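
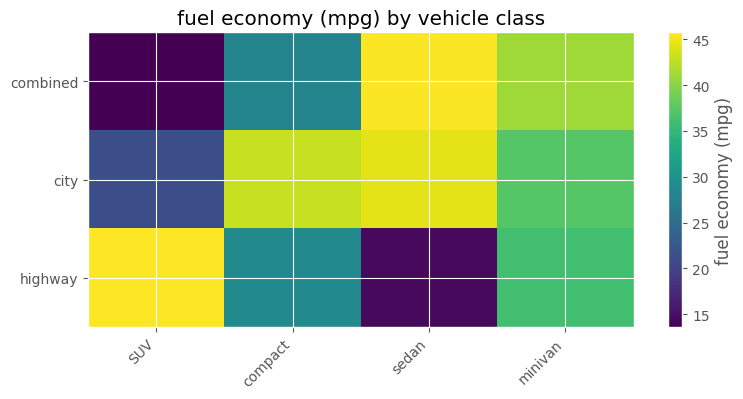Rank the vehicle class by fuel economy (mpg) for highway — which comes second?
Top 3 for highway: SUV ≈ 45, minivan ≈ 35, compact ≈ 30.

minivan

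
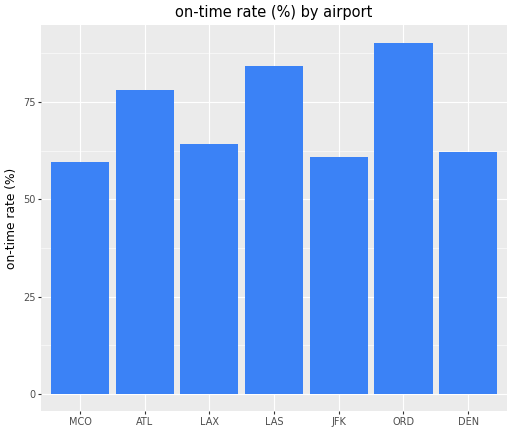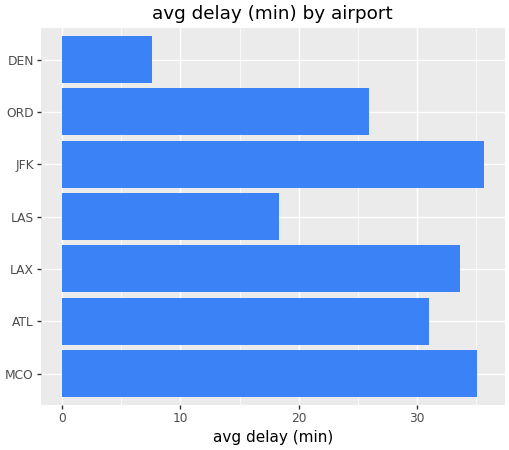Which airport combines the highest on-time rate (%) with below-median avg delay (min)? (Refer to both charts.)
ORD

Chart 2 median avg delay (min) ≈ 30; below-median airports: LAS, ORD, DEN. Among those, ORD has the highest on-time rate (%) (≈ 90).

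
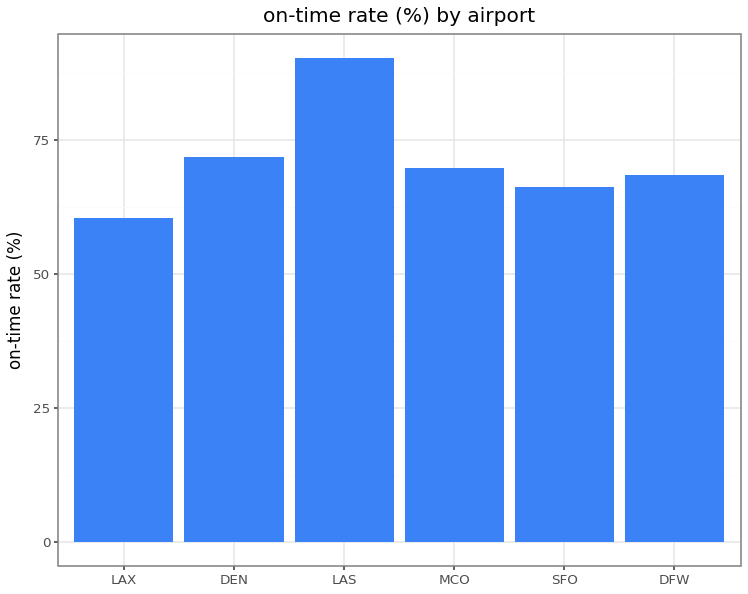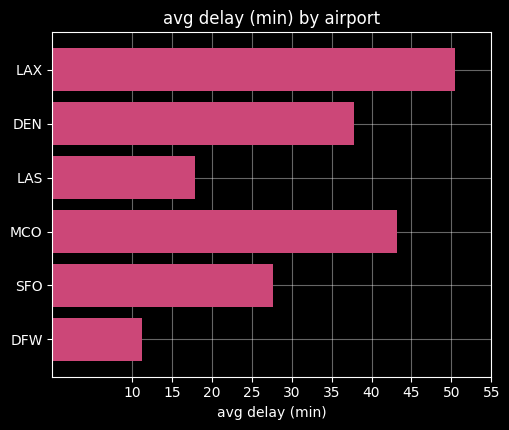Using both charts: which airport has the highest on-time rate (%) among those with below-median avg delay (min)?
Chart 2 median avg delay (min) ≈ 35; below-median airports: LAS, SFO, DFW. Among those, LAS has the highest on-time rate (%) (≈ 90).

LAS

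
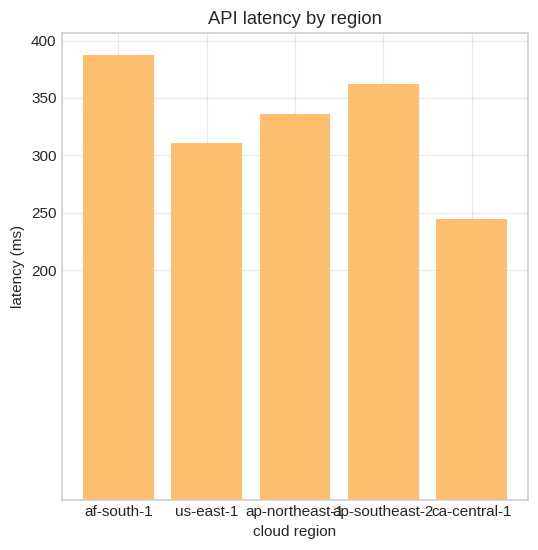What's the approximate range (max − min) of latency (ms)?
≈ 150

Max af-south-1 ≈ 400, min ca-central-1 ≈ 250; range ≈ 150.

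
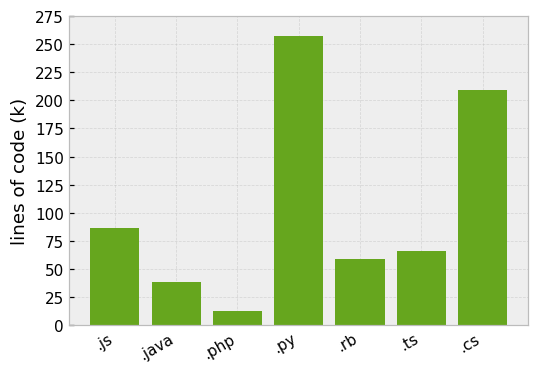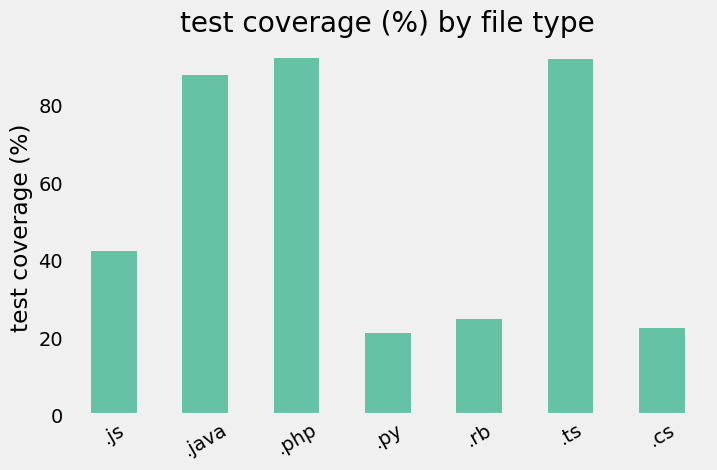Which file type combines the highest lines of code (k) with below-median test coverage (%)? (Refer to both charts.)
.py

Chart 2 median test coverage (%) ≈ 40; below-median file types: .py, .rb, .cs. Among those, .py has the highest lines of code (k) (≈ 250).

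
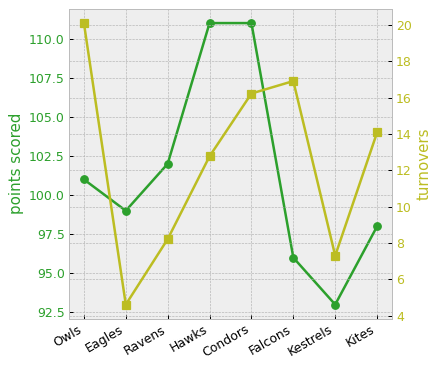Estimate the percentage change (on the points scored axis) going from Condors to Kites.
Condors ≈ 112, Kites ≈ 98; (98 − 112) / 112 ≈ -12.5%.

≈ -12.5%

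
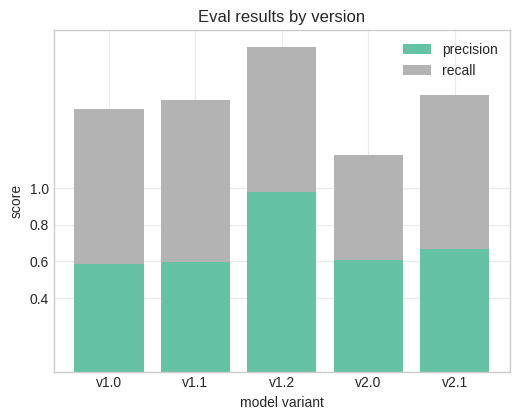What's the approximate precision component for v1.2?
≈ 1.0

precision top ≈ 1.0, bottom ≈ 0.0; segment ≈ 1.0.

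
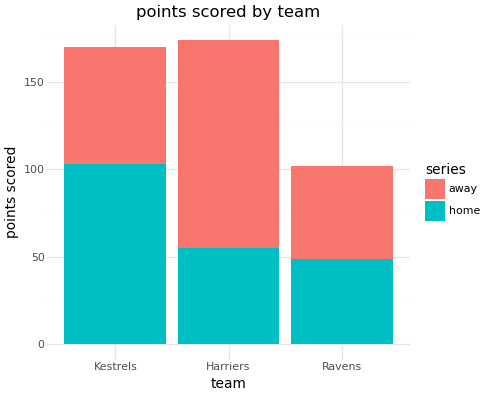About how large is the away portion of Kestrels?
≈ 60

away top ≈ 160, bottom ≈ 100; segment ≈ 60.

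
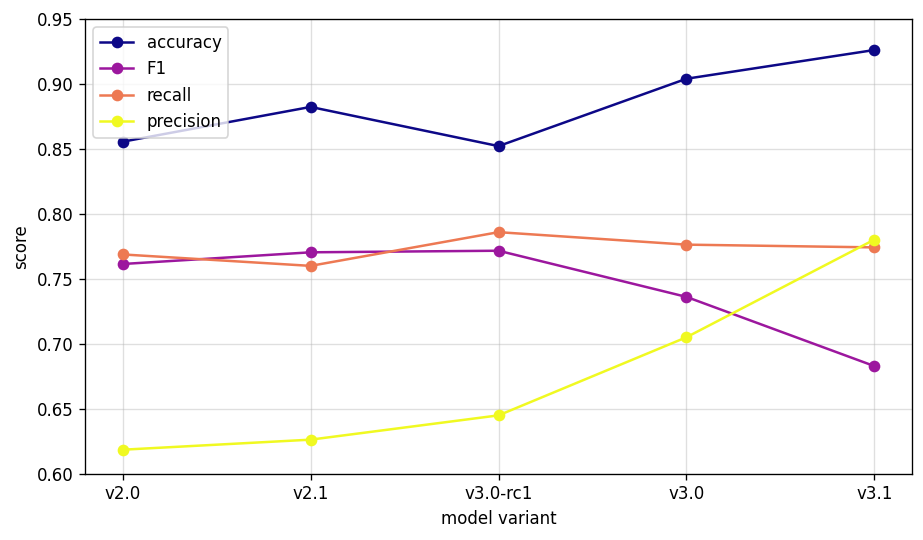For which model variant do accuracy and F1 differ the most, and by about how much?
v3.1: accuracy ≈ 0.95, F1 ≈ 0.70 → gap ≈ 0.25. Next-largest (v3.0) is only ≈ 0.15.

v3.1, ≈ 0.25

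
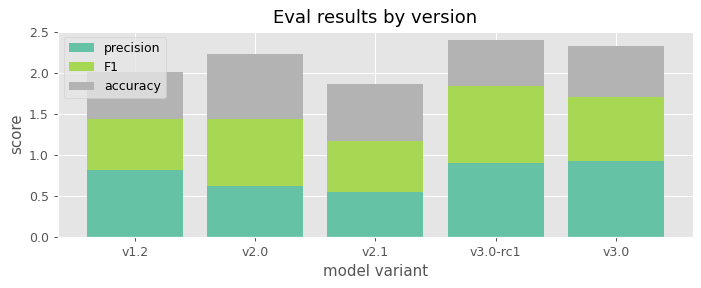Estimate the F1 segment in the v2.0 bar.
≈ 0.8

F1 top ≈ 1.4, bottom ≈ 0.6; segment ≈ 0.8.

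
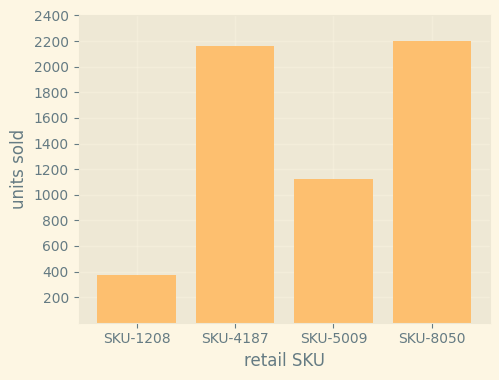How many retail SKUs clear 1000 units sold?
3

Above 1000: SKU-4187, SKU-5009, SKU-8050.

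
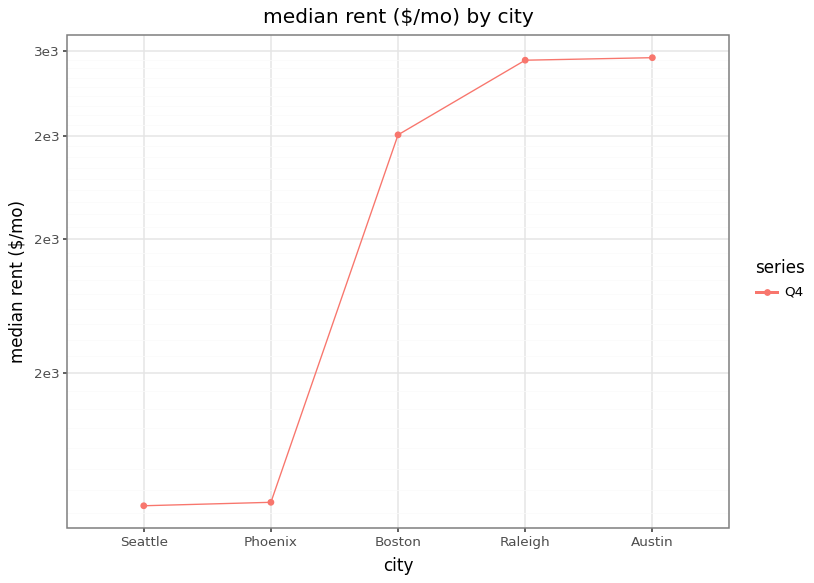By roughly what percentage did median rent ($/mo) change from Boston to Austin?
Boston ≈ 2600, Austin ≈ 3000; (3000 − 2600) / 2600 ≈ +15.4%.

≈ +15.4%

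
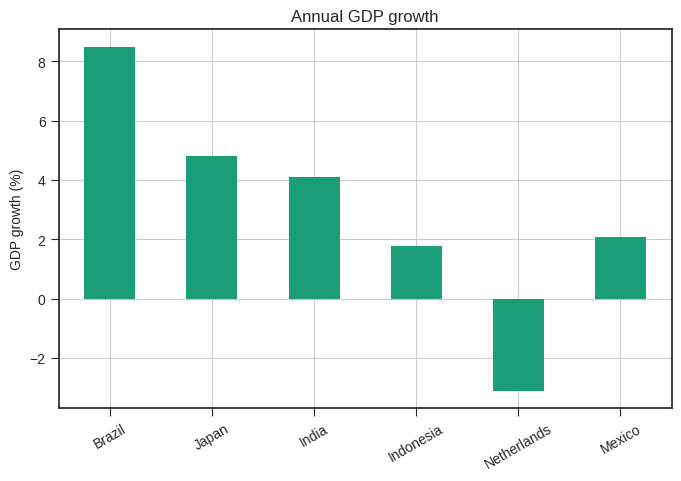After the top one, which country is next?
Top 3: Brazil ≈ 8, Japan ≈ 5, India ≈ 4.

Japan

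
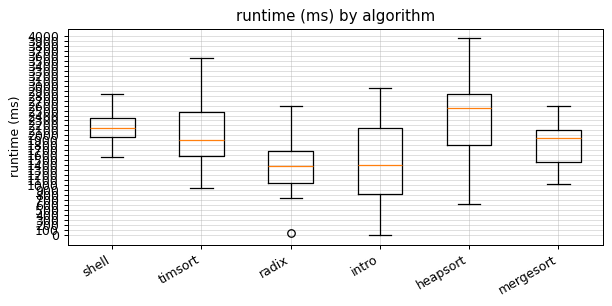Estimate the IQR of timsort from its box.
≈ 900

Q3 ≈ 2500, Q1 ≈ 1600; IQR ≈ 900.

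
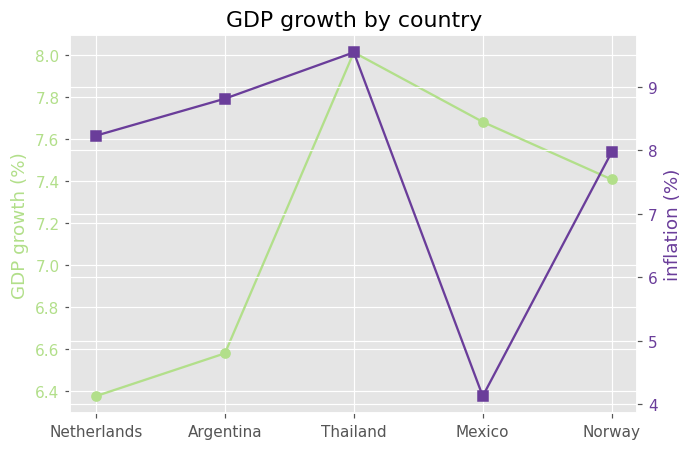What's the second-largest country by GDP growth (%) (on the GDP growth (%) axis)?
Mexico

Top 3 (on the GDP growth (%) axis): Thailand ≈ 8.0, Mexico ≈ 7.6, Norway ≈ 7.4.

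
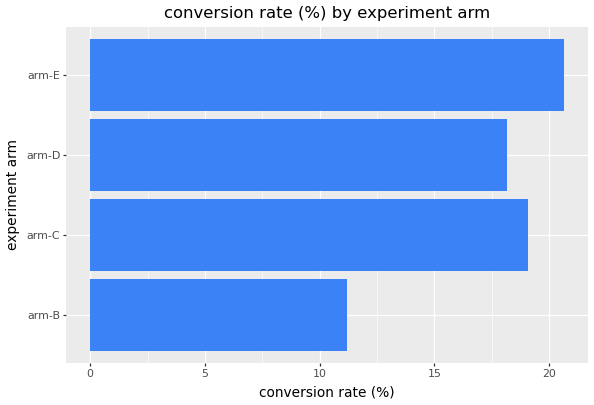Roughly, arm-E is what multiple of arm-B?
arm-E ≈ 20, arm-B ≈ 12; 20/12 ≈ 1.67.

≈ 1.67×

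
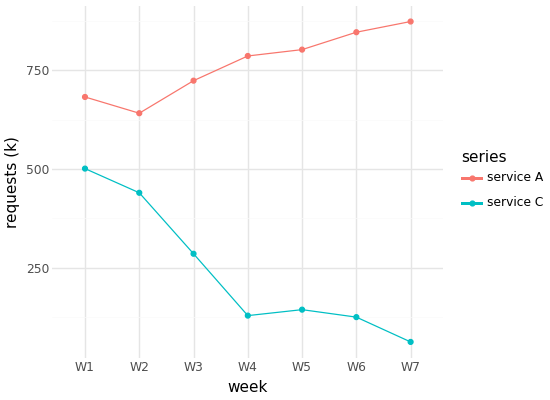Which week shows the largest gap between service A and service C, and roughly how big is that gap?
W7, ≈ 800 k

W7: service A ≈ 900, service C ≈ 100 → gap ≈ 800. Next-largest (W6) is only ≈ 700.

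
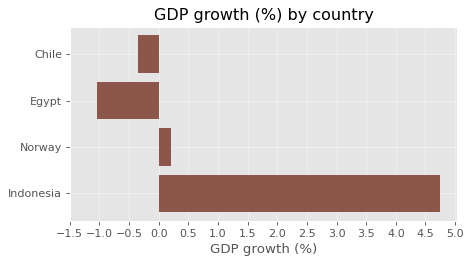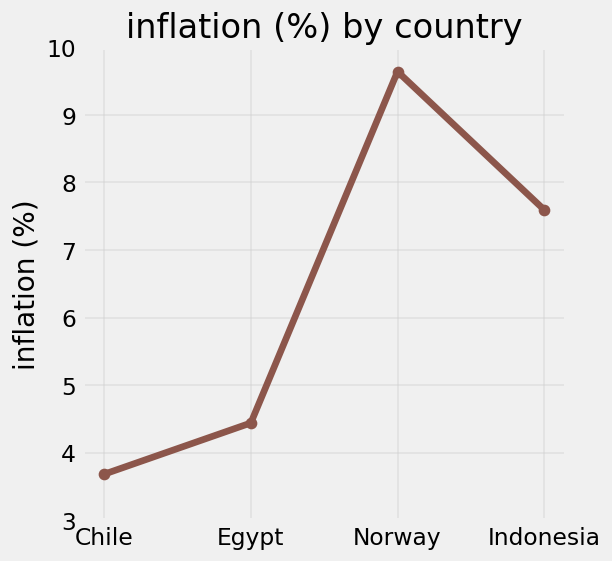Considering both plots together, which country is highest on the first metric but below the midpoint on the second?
Chile

Chart 2 median inflation (%) ≈ 6; below-median countries: Chile, Egypt. Among those, Chile has the highest GDP growth (%) (≈ -0.5).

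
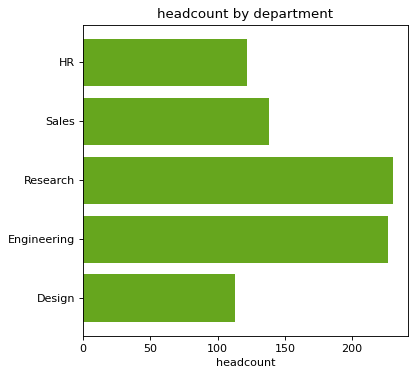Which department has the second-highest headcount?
Engineering

Top 3: Research ≈ 240, Engineering ≈ 220, Sales ≈ 140.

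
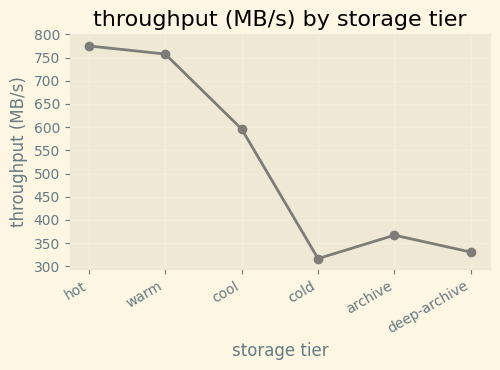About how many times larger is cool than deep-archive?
cool ≈ 600, deep-archive ≈ 350; 600/350 ≈ 1.71.

≈ 1.71×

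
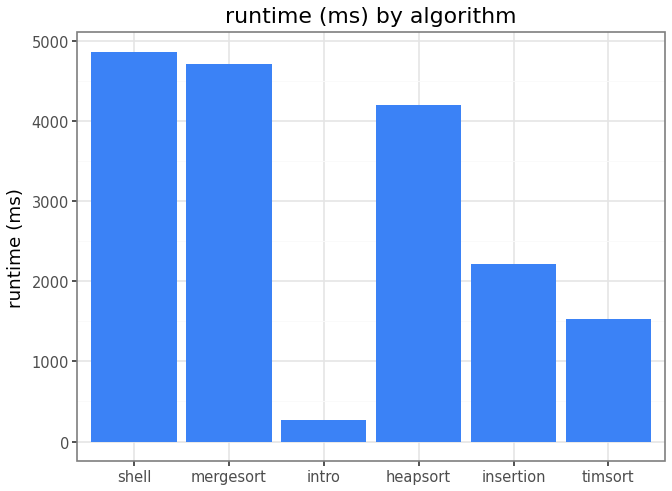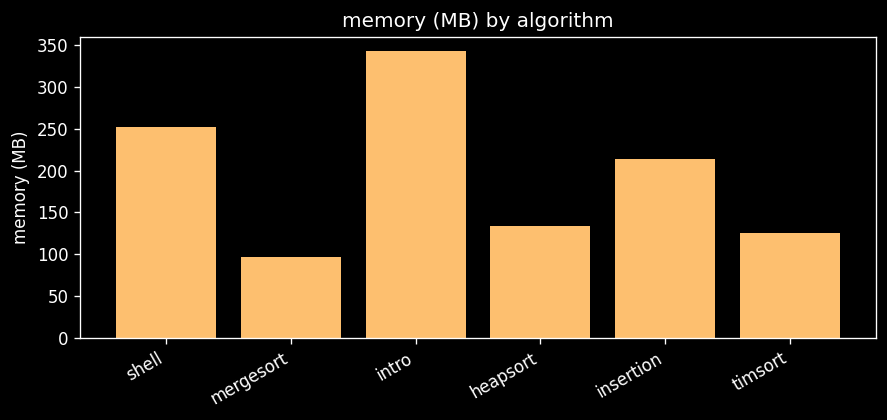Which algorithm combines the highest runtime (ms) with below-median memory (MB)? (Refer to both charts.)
Chart 2 median memory (MB) ≈ 150; below-median algorithms: mergesort, heapsort, timsort. Among those, mergesort has the highest runtime (ms) (≈ 4500).

mergesort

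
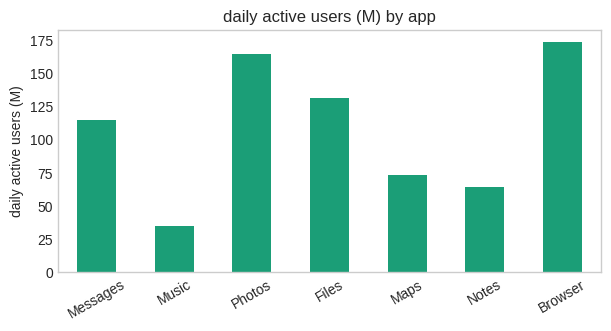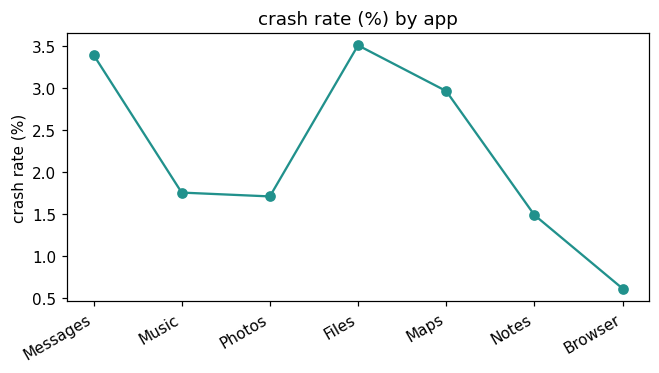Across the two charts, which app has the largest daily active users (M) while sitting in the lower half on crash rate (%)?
Browser

Chart 2 median crash rate (%) ≈ 2; below-median apps: Photos, Notes, Browser. Among those, Browser has the highest daily active users (M) (≈ 180).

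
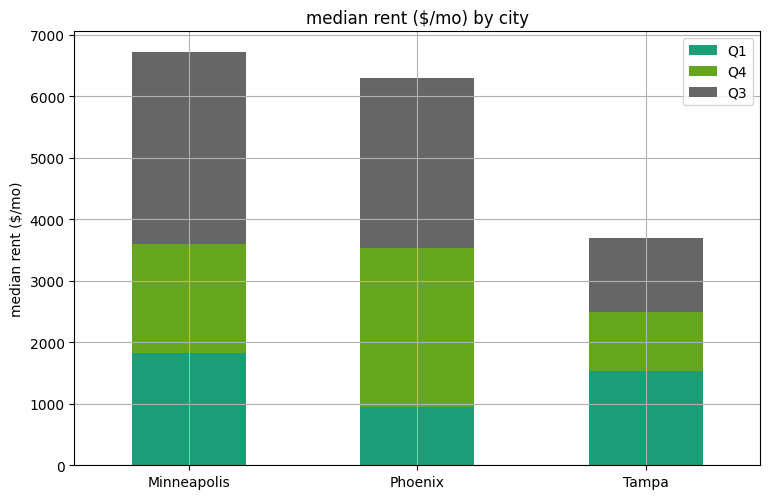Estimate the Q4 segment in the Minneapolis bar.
Q4 top ≈ 4000, bottom ≈ 2000; segment ≈ 2000.

≈ 2000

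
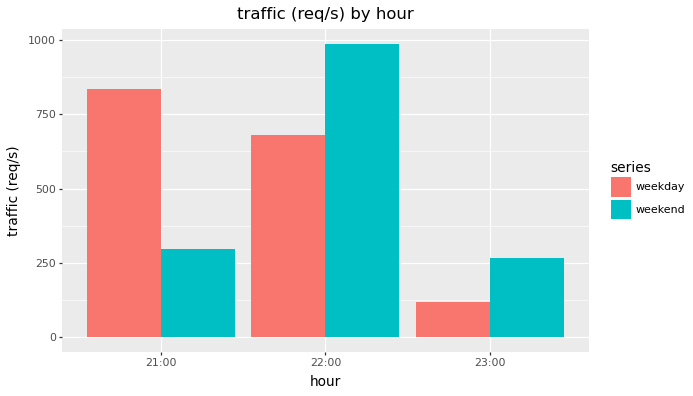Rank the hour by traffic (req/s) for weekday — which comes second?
Top 3 for weekday: 21:00 ≈ 800, 22:00 ≈ 700, 23:00 ≈ 100.

22:00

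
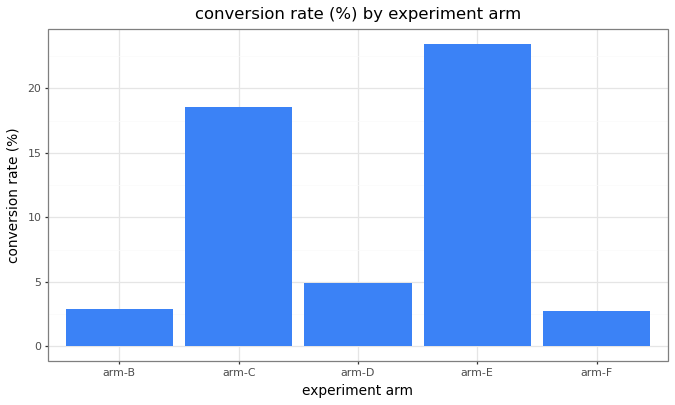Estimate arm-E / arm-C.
≈ 1.33×

arm-E ≈ 24, arm-C ≈ 18; 24/18 ≈ 1.33.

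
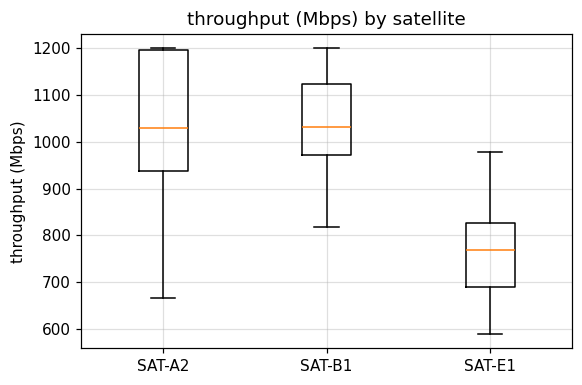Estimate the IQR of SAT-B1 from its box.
Q3 ≈ 1125, Q1 ≈ 975; IQR ≈ 150.

≈ 150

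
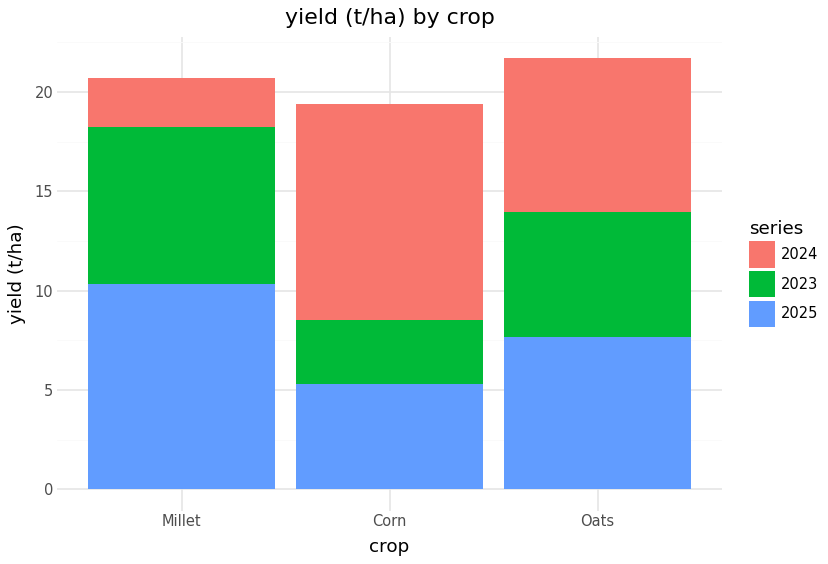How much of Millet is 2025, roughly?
2025 top ≈ 10, bottom ≈ 0; segment ≈ 10.

≈ 10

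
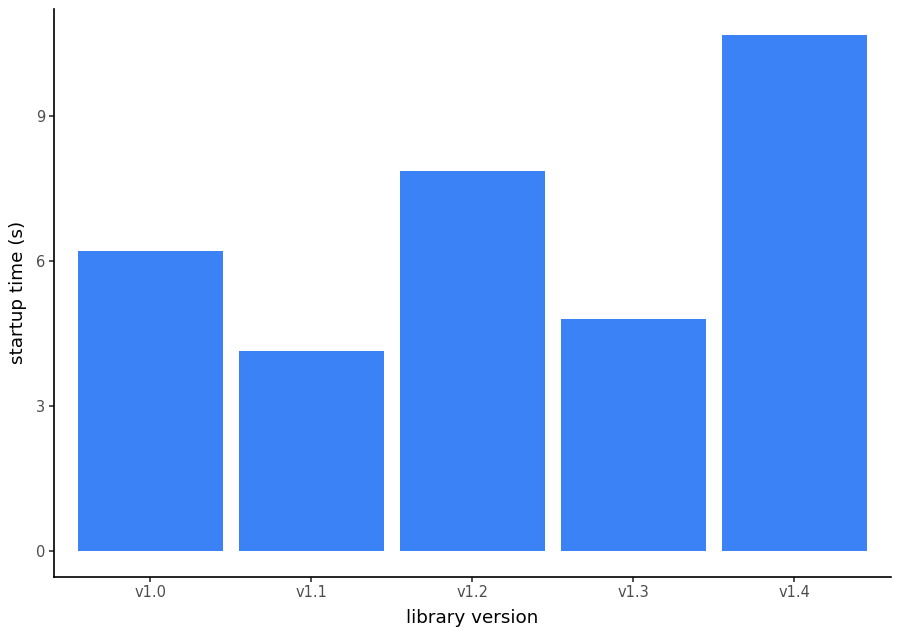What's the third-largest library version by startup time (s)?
v1.0

Top 4: v1.4 ≈ 11, v1.2 ≈ 8, v1.0 ≈ 6, v1.3 ≈ 5.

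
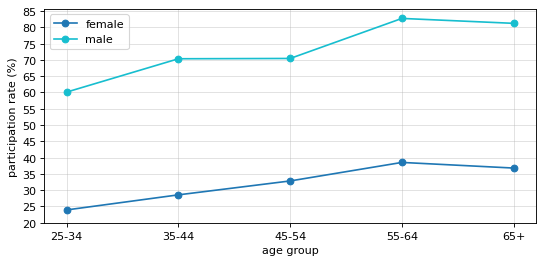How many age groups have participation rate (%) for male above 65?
4

Above 65: 35-44, 45-54, 55-64, 65+.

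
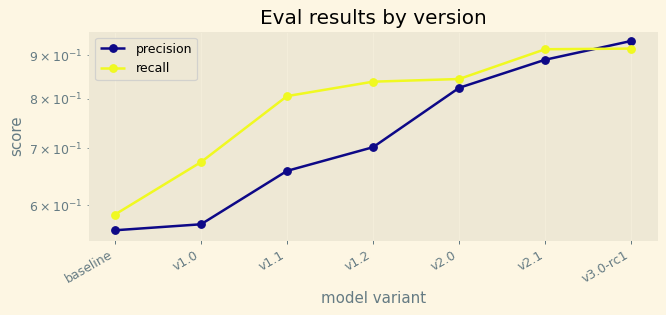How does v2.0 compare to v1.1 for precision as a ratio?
≈ 1.23×

v2.0 ≈ 0.80, v1.1 ≈ 0.65; 0.80/0.65 ≈ 1.23.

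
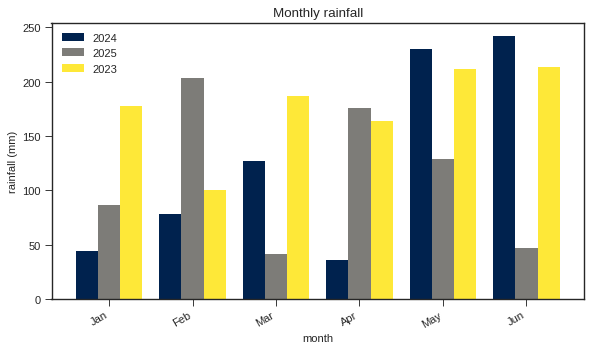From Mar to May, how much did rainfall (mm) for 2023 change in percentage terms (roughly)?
≈ +14.3%

Mar ≈ 175, May ≈ 200; (200 − 175) / 175 ≈ +14.3%.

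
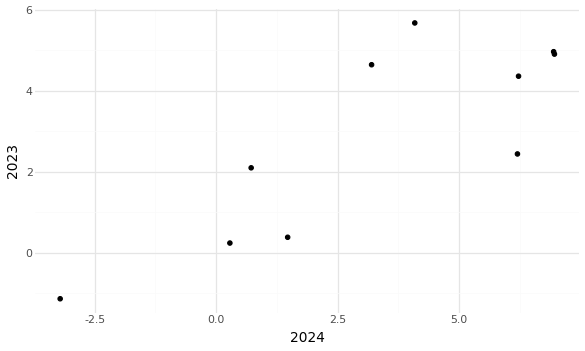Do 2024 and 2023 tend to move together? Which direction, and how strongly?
Points are positively correlated; strong (|r| ≈ 0.8).

positive, strong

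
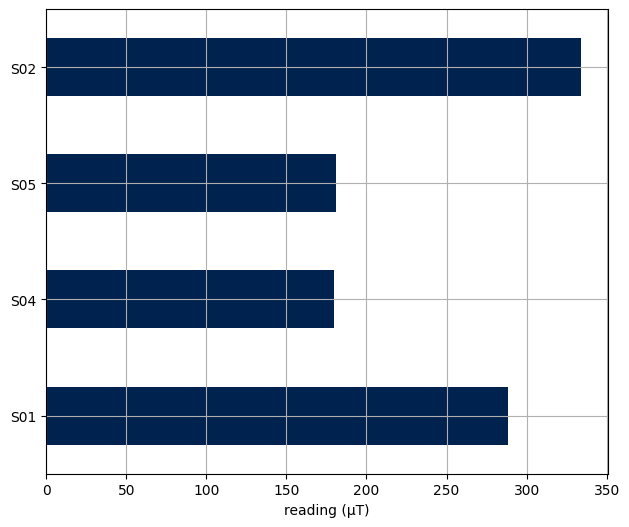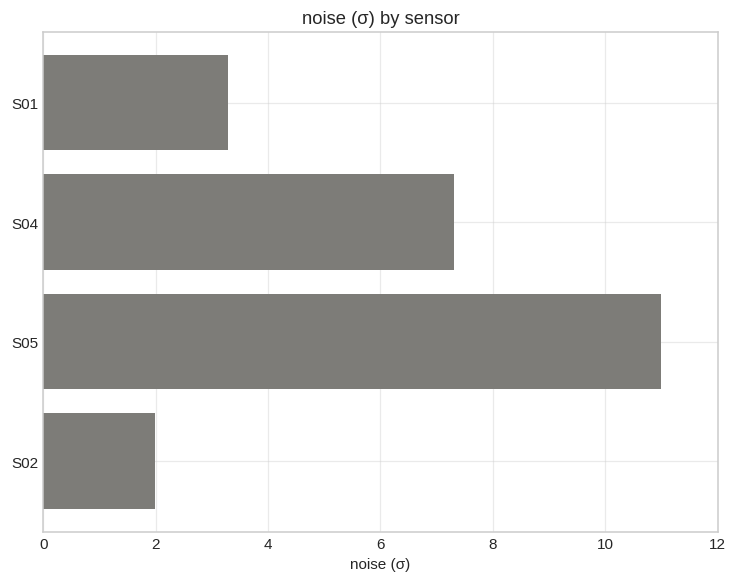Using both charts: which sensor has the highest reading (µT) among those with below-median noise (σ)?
S02

Chart 2 median noise (σ) ≈ 6; below-median sensors: S01, S02. Among those, S02 has the highest reading (µT) (≈ 350).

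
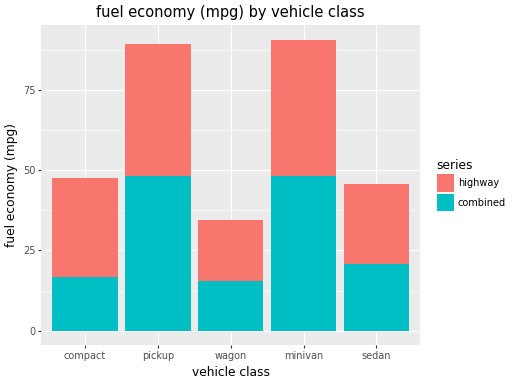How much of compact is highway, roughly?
highway top ≈ 50, bottom ≈ 20; segment ≈ 30.

≈ 30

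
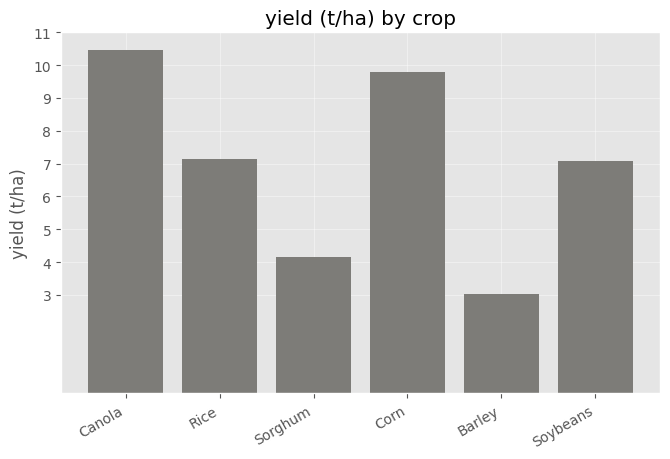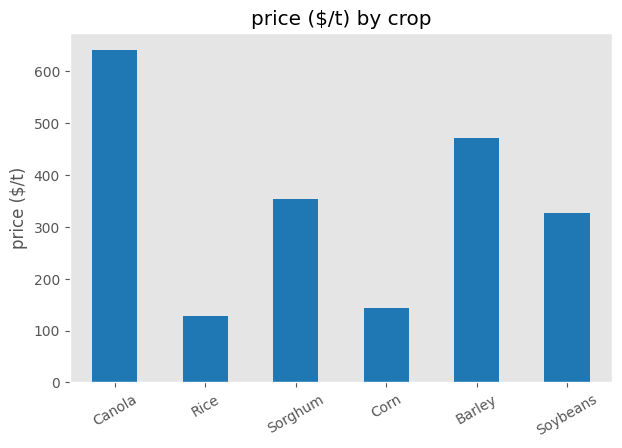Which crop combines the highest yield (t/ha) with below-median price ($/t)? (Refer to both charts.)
Chart 2 median price ($/t) ≈ 300; below-median crops: Rice, Corn, Soybeans. Among those, Corn has the highest yield (t/ha) (≈ 10).

Corn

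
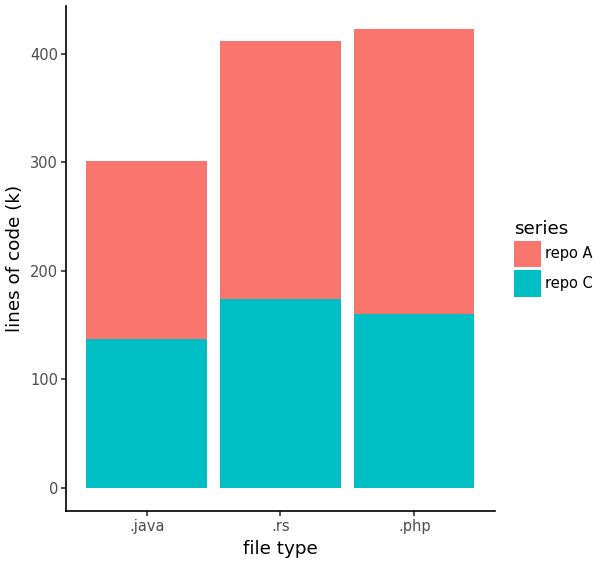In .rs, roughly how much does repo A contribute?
repo A top ≈ 400, bottom ≈ 150; segment ≈ 250.

≈ 250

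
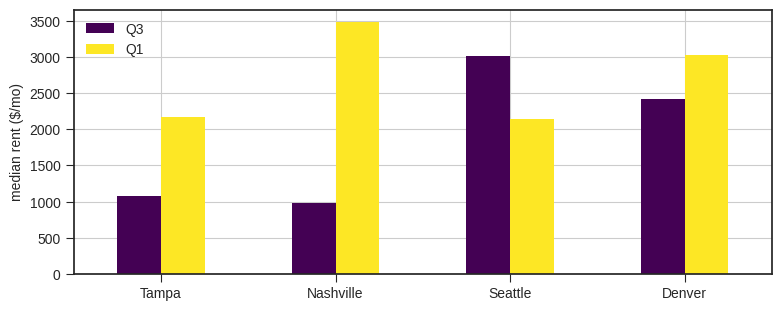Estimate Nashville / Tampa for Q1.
≈ 1.75×

Nashville ≈ 3500, Tampa ≈ 2000; 3500/2000 ≈ 1.75.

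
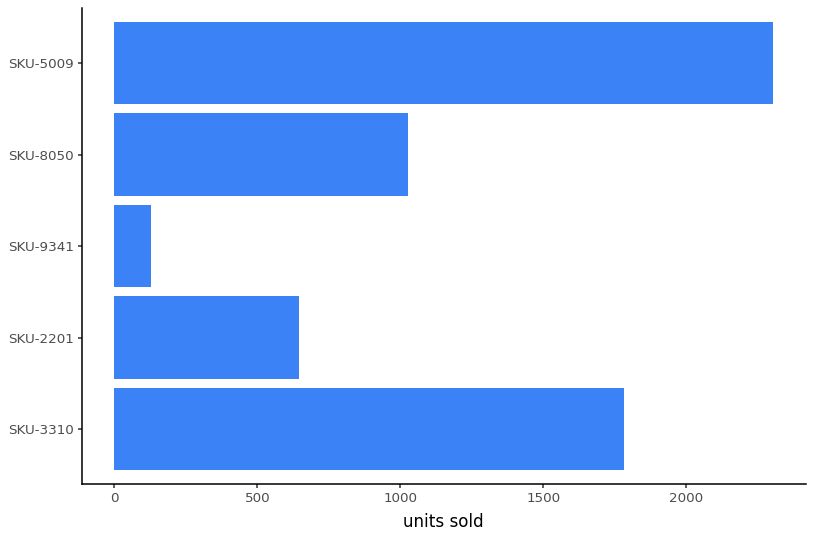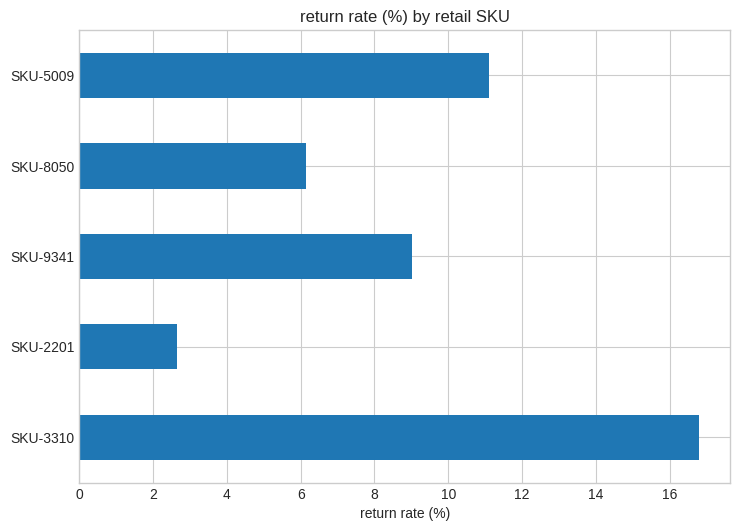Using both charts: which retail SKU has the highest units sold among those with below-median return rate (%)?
Chart 2 median return rate (%) ≈ 10; below-median retail SKUs: SKU-2201, SKU-8050. Among those, SKU-8050 has the highest units sold (≈ 1000).

SKU-8050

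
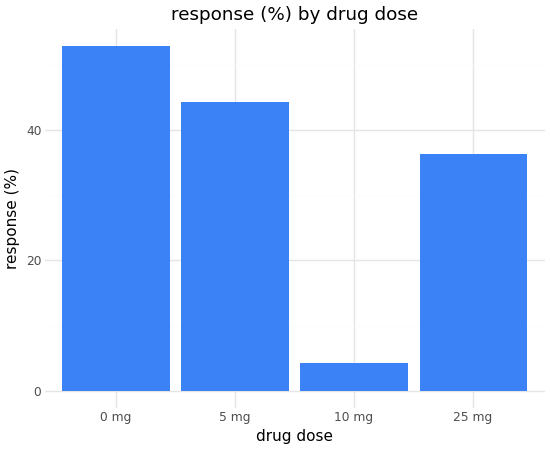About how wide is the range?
≈ 50

Max 0 mg ≈ 55, min 10 mg ≈ 5; range ≈ 50.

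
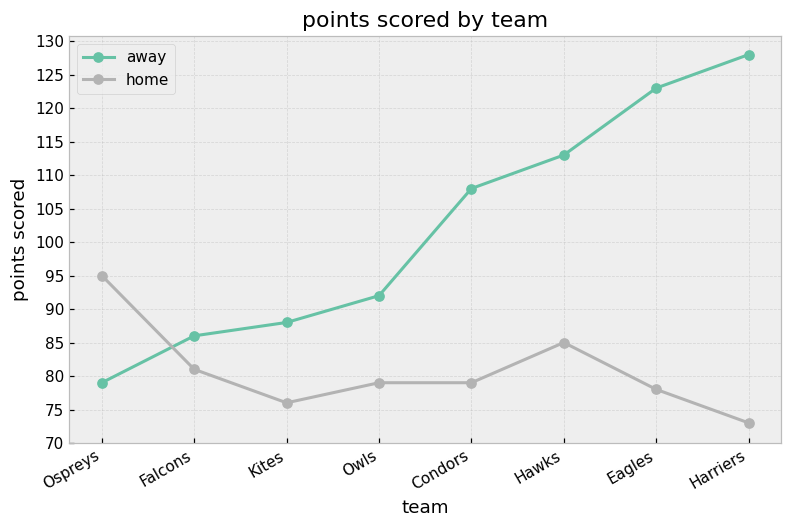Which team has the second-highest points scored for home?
Top 3 for home: Ospreys ≈ 95, Hawks ≈ 85, Falcons ≈ 80.

Hawks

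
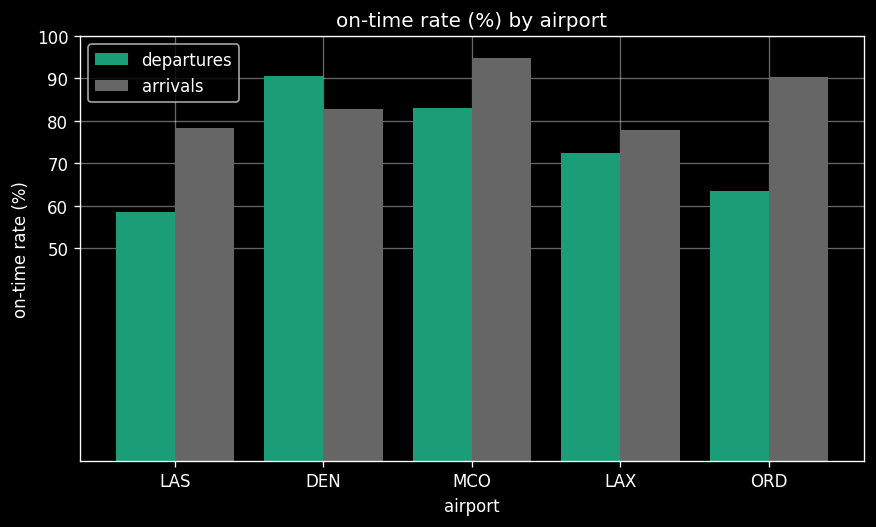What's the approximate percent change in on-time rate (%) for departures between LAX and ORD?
LAX ≈ 70, ORD ≈ 60; (60 − 70) / 70 ≈ -14.3%.

≈ -14.3%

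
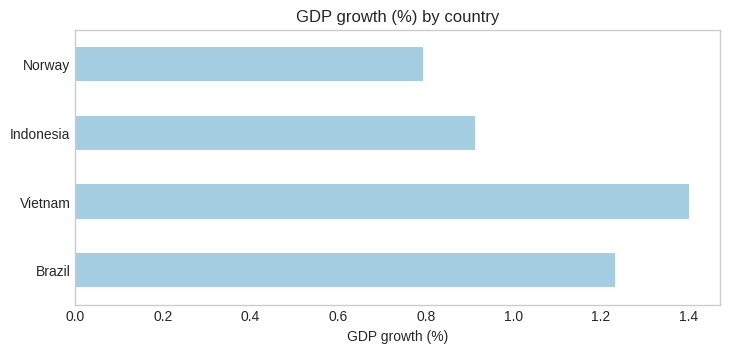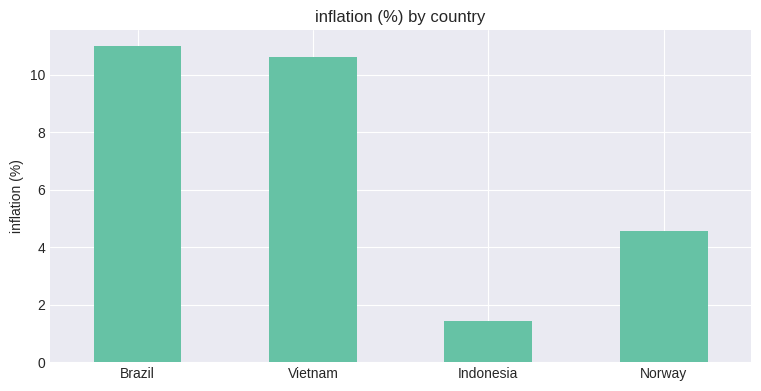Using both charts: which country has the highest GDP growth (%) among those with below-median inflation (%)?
Chart 2 median inflation (%) ≈ 8; below-median countries: Indonesia, Norway. Among those, Indonesia has the highest GDP growth (%) (≈ 1).

Indonesia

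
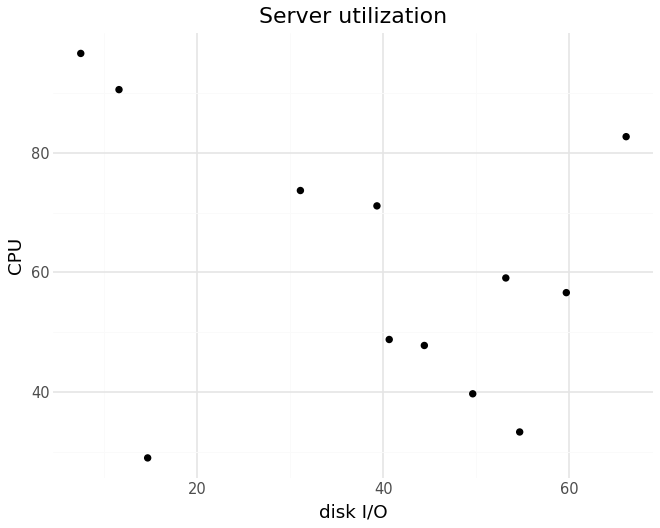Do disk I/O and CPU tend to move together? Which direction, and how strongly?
negative, weak

Points are negatively correlated; weak (|r| ≈ 0.3).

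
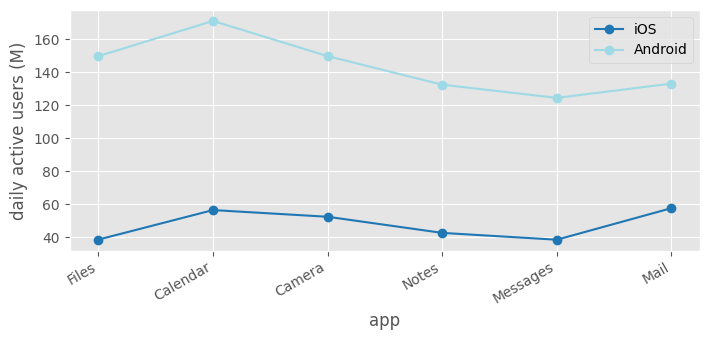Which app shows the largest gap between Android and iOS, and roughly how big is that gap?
Calendar: Android ≈ 180, iOS ≈ 60 → gap ≈ 120. Next-largest (Files) is only ≈ 100.

Calendar, ≈ 120 M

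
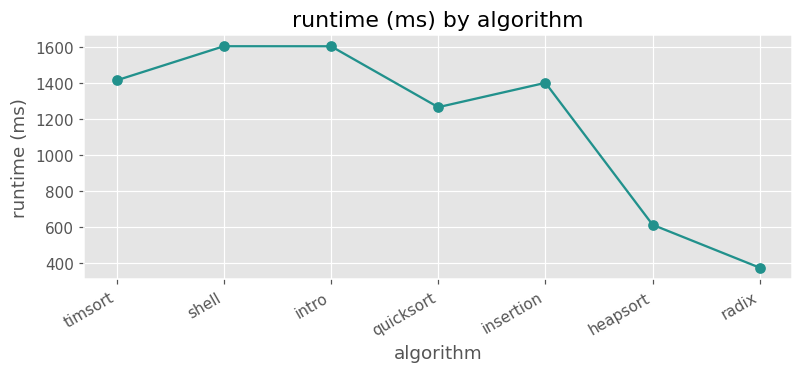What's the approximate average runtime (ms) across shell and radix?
≈ 1000

(1600 + 400) / 2 ≈ 1000.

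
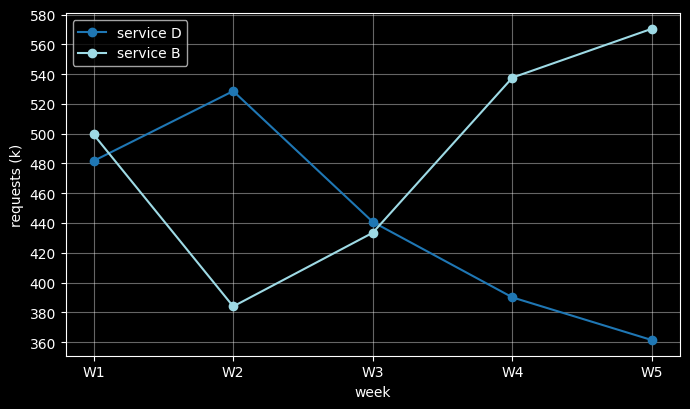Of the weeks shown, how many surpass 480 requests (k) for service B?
3

Above 480: W1, W4, W5.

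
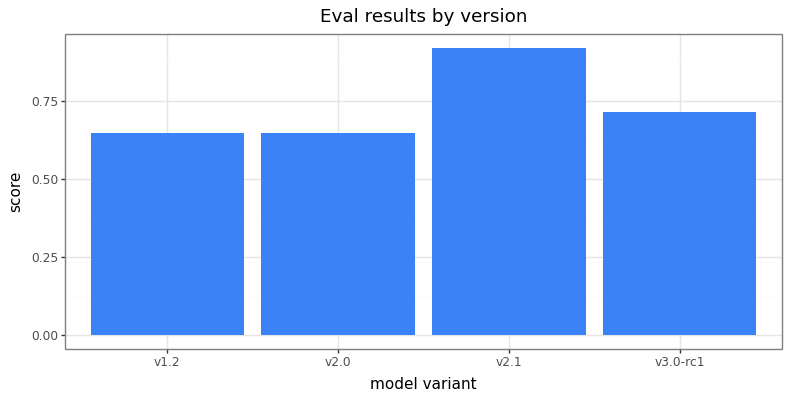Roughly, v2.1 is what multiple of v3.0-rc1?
v2.1 ≈ 0.9, v3.0-rc1 ≈ 0.7; 0.9/0.7 ≈ 1.29.

≈ 1.29×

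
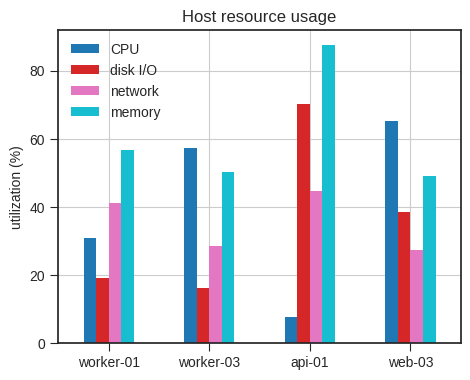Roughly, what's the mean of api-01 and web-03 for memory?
(90 + 50) / 2 ≈ 70.

≈ 70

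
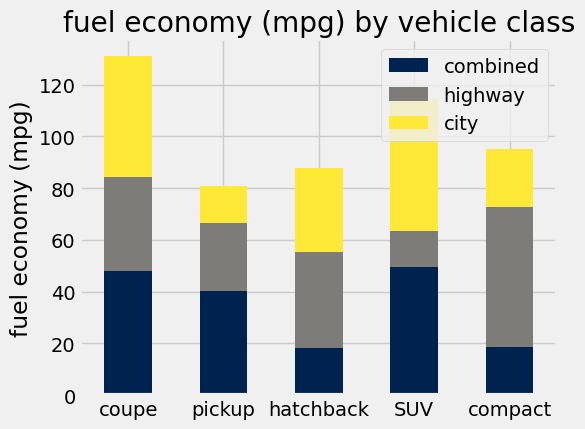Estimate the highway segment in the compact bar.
≈ 60

highway top ≈ 80, bottom ≈ 20; segment ≈ 60.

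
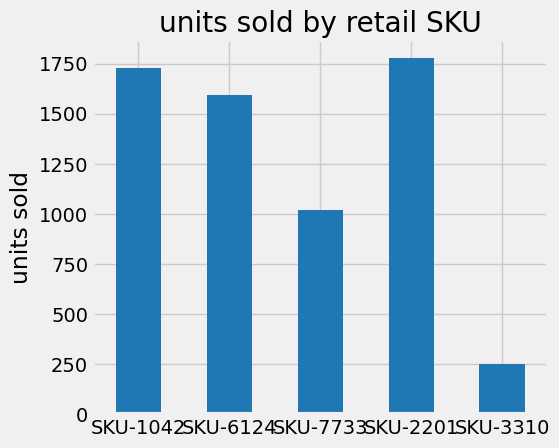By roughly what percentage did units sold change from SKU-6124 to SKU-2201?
≈ +12.5%

SKU-6124 ≈ 1600, SKU-2201 ≈ 1800; (1800 − 1600) / 1600 ≈ +12.5%.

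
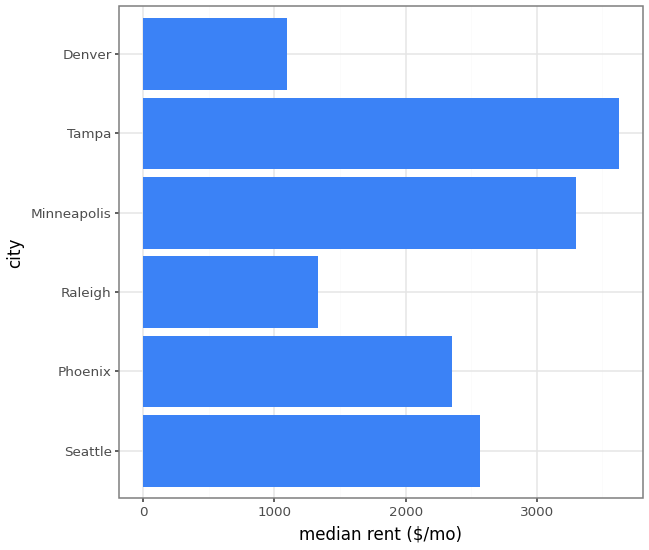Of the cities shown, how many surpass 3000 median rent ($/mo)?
2

Above 3000: Minneapolis, Tampa.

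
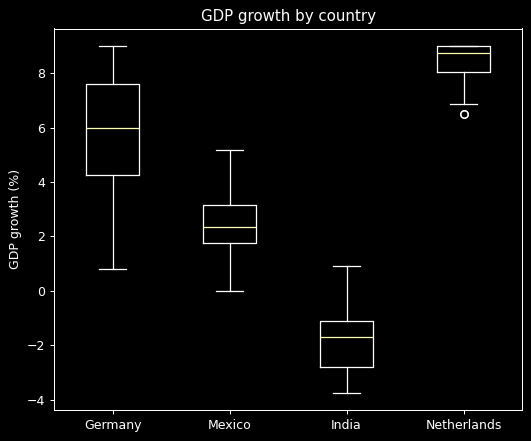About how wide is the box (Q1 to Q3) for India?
Q3 ≈ -1, Q1 ≈ -3; IQR ≈ 2.

≈ 2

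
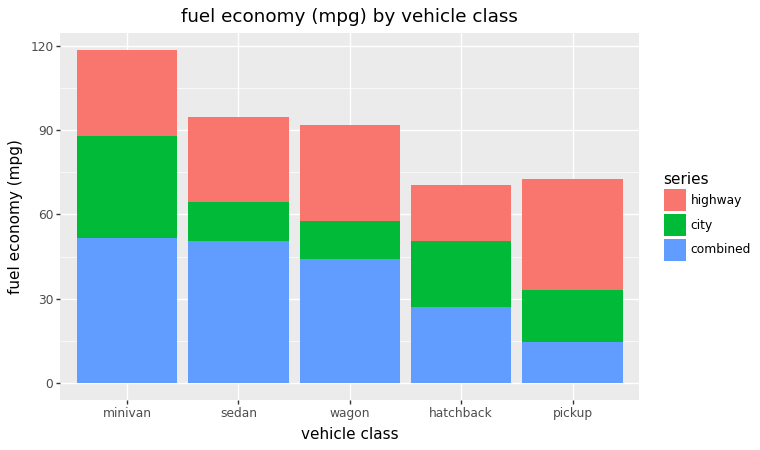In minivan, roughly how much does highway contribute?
≈ 30

highway top ≈ 120, bottom ≈ 90; segment ≈ 30.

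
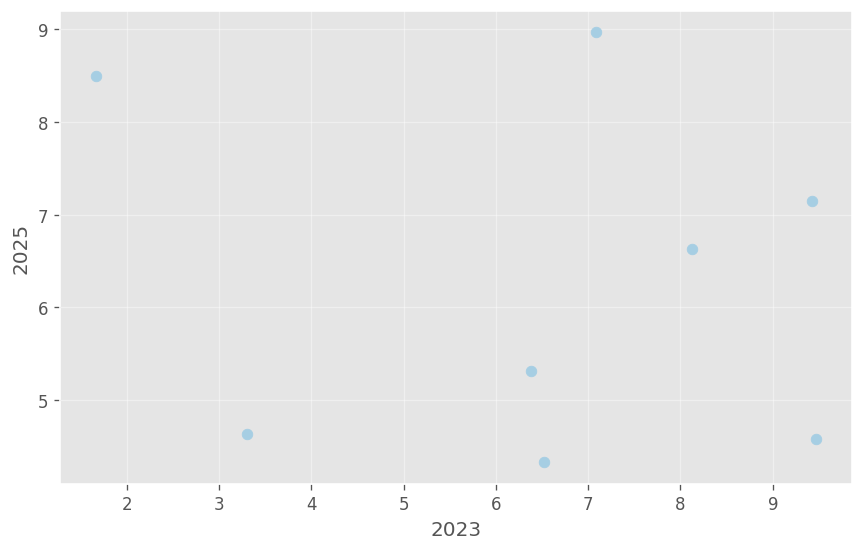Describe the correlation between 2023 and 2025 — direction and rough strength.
no clear correlation

Points are roughly uncorrelated; weak (|r| ≈ 0.2).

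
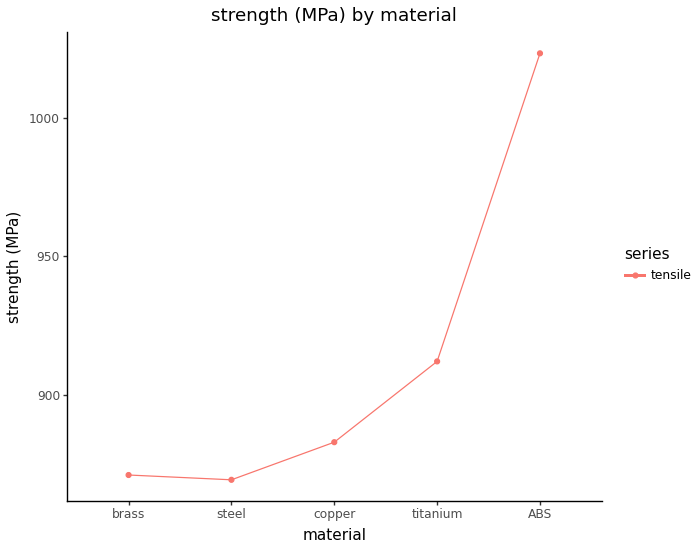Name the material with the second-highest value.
titanium

Top 3: ABS ≈ 1020, titanium ≈ 920, copper ≈ 880.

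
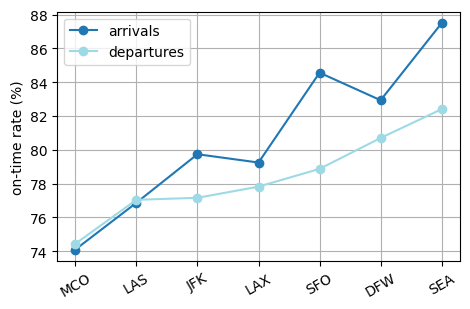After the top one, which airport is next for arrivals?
SFO

Top 3 for arrivals: SEA ≈ 88, SFO ≈ 84, DFW ≈ 82.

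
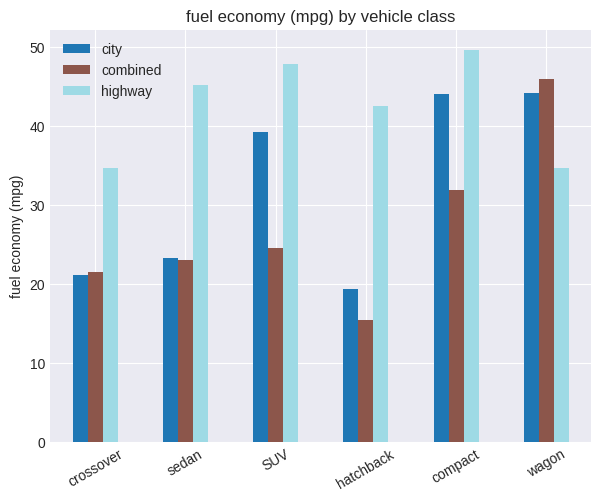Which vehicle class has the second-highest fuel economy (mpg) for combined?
compact

Top 3 for combined: wagon ≈ 45, compact ≈ 30, SUV ≈ 25.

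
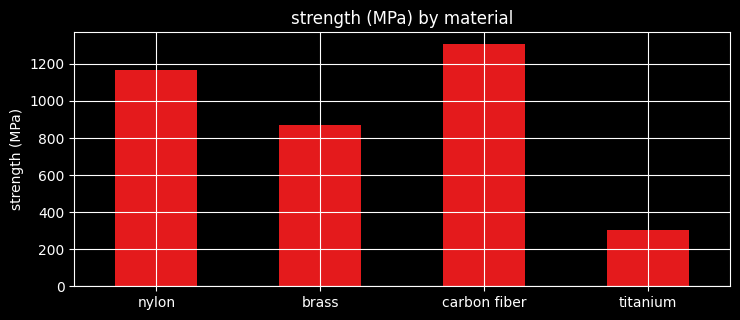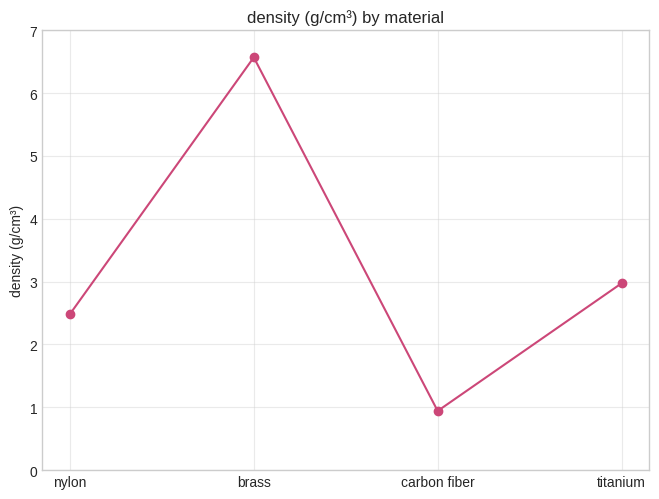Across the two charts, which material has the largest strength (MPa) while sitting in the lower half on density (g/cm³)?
Chart 2 median density (g/cm³) ≈ 3; below-median materials: nylon, carbon fiber. Among those, carbon fiber has the highest strength (MPa) (≈ 1400).

carbon fiber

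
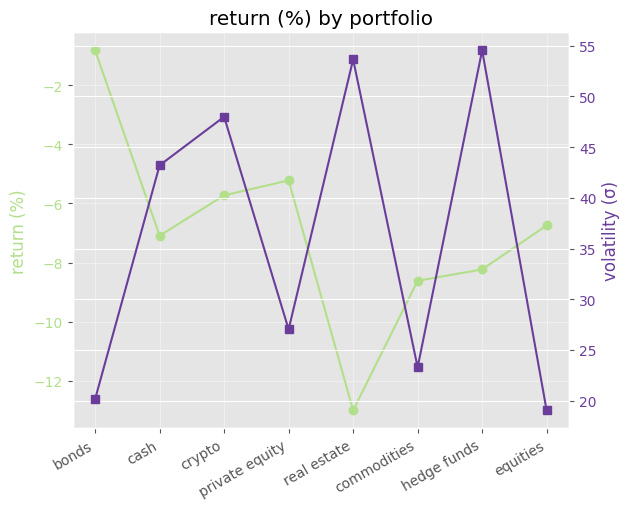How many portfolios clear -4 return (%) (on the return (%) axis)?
1

Above -4: bonds.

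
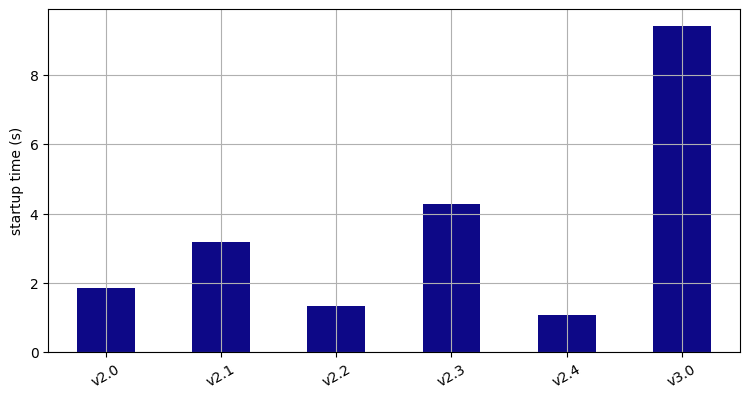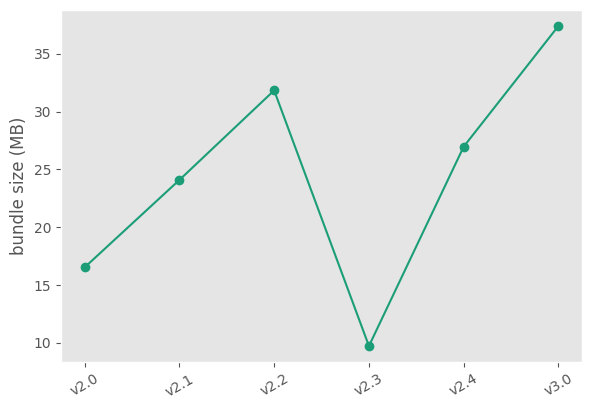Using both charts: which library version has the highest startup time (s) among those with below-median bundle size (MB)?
Chart 2 median bundle size (MB) ≈ 25; below-median library versions: v2.0, v2.1, v2.3. Among those, v2.3 has the highest startup time (s) (≈ 4).

v2.3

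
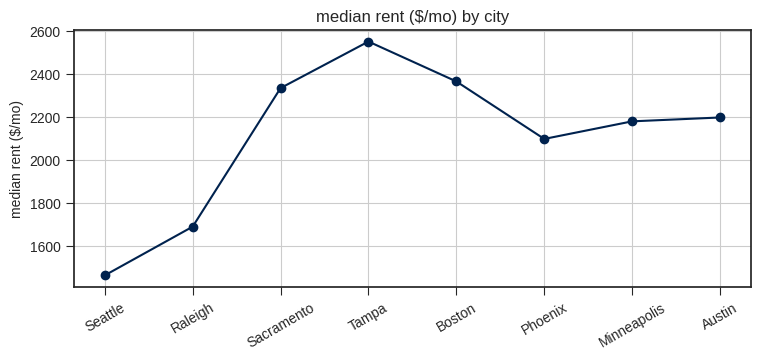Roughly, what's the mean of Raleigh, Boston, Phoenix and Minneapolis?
(1700 + 2400 + 2100 + 2200) / 4 ≈ 2100.

≈ 2100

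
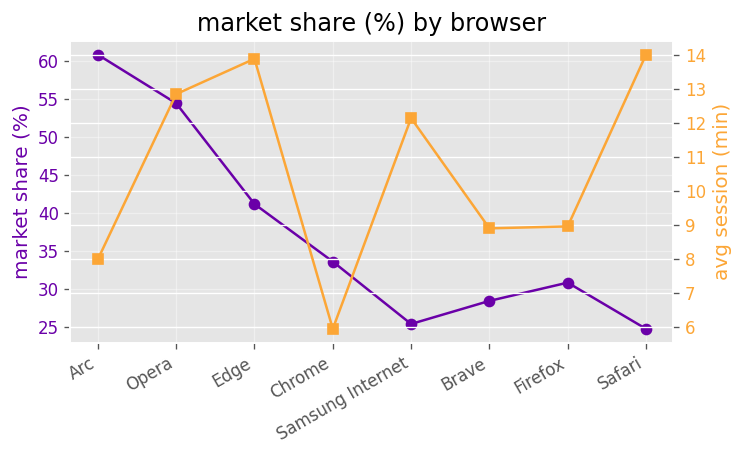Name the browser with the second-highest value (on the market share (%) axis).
Top 3 (on the market share (%) axis): Arc ≈ 60, Opera ≈ 55, Edge ≈ 40.

Opera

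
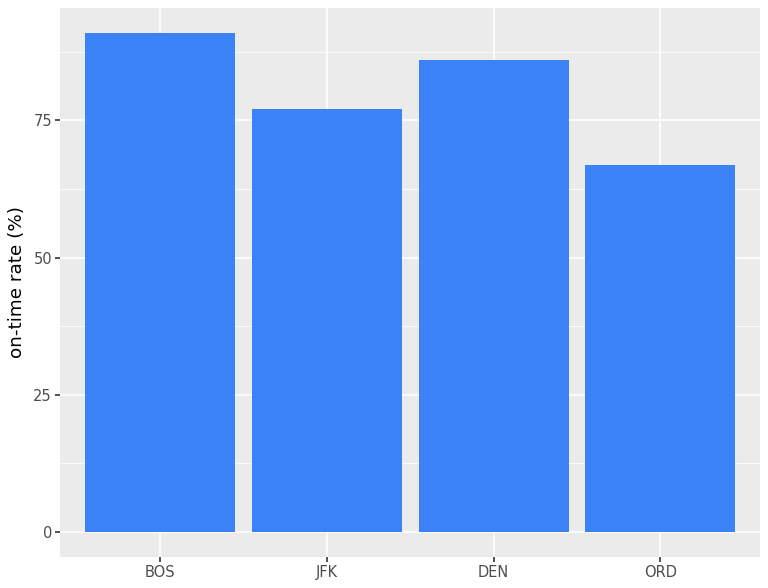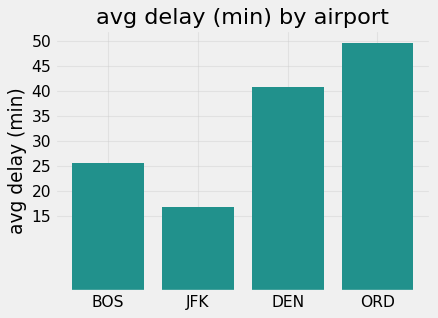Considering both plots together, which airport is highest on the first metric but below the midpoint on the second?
BOS

Chart 2 median avg delay (min) ≈ 35; below-median airports: BOS, JFK. Among those, BOS has the highest on-time rate (%) (≈ 90).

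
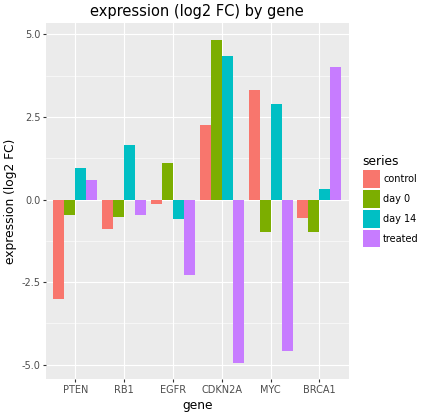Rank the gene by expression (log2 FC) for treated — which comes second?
Top 3 for treated: BRCA1 ≈ 4, PTEN ≈ 1, RB1 ≈ 0.

PTEN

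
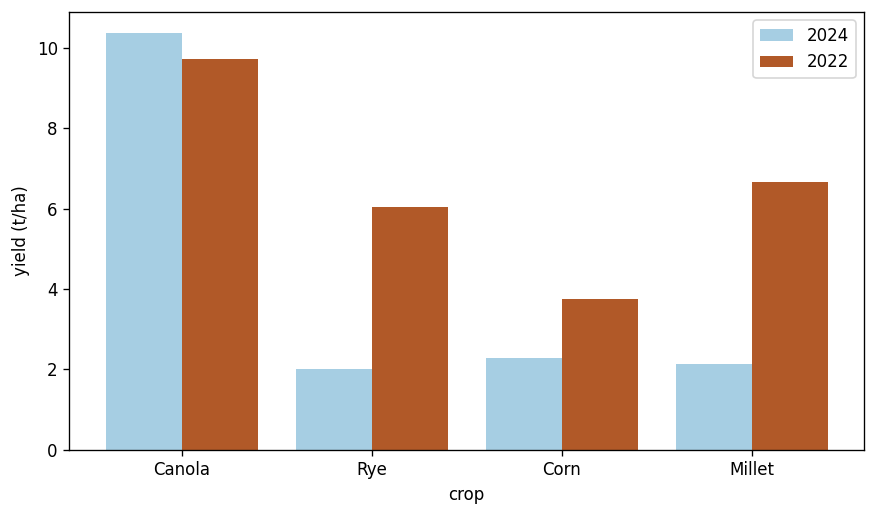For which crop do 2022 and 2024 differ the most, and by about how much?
Millet: 2022 ≈ 7, 2024 ≈ 2 → gap ≈ 5. Next-largest (Rye) is only ≈ 4.

Millet, ≈ 5 t/ha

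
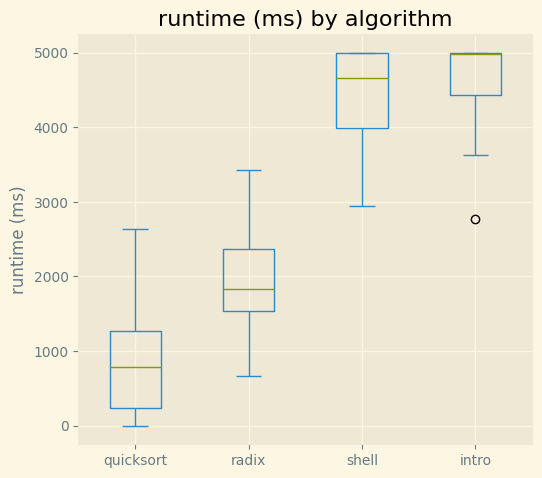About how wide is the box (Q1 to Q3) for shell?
≈ 1000

Q3 ≈ 5000, Q1 ≈ 4000; IQR ≈ 1000.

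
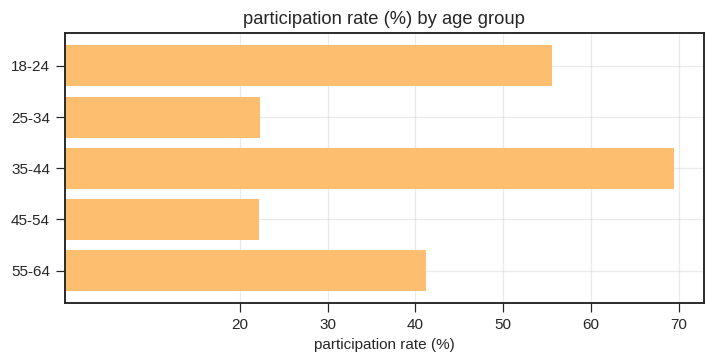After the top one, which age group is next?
Top 3: 35-44 ≈ 70, 18-24 ≈ 60, 55-64 ≈ 40.

18-24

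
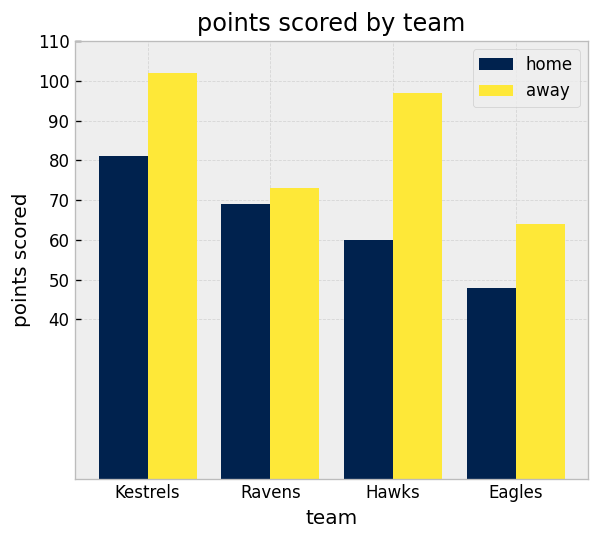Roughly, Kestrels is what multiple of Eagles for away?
≈ 1.67×

Kestrels ≈ 100, Eagles ≈ 60; 100/60 ≈ 1.67.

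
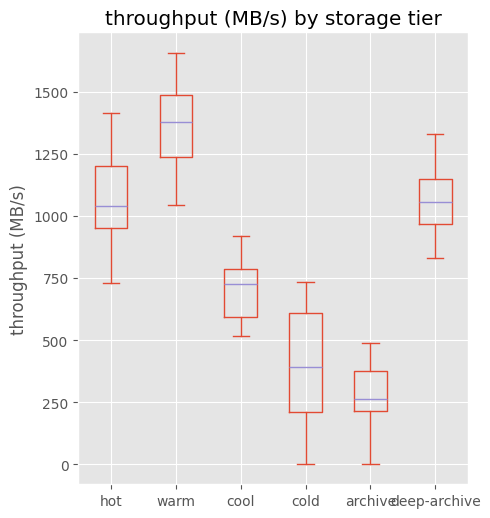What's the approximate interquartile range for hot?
Q3 ≈ 1200, Q1 ≈ 1000; IQR ≈ 200.

≈ 200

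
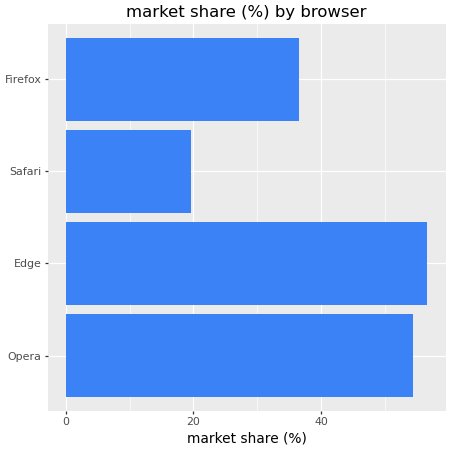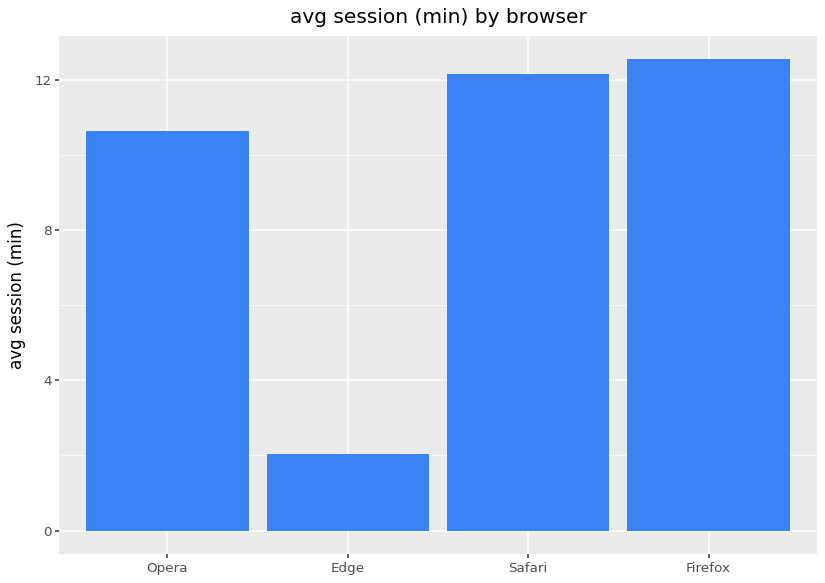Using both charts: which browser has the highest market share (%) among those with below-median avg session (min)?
Edge

Chart 2 median avg session (min) ≈ 12; below-median browsers: Opera, Edge. Among those, Edge has the highest market share (%) (≈ 60).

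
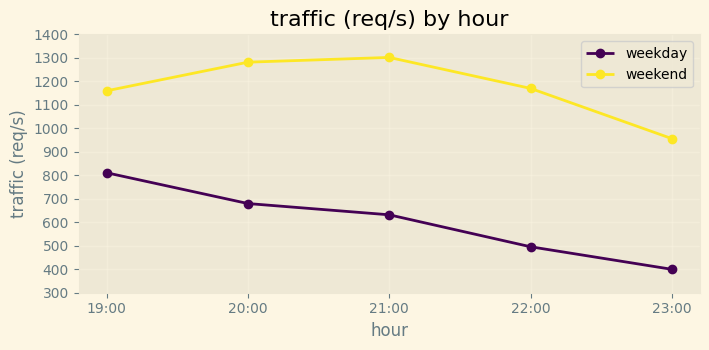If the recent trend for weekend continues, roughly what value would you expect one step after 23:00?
≈ 850

Last three: 1300, 1200, 1000 → slope ≈ -150/step → next ≈ 850.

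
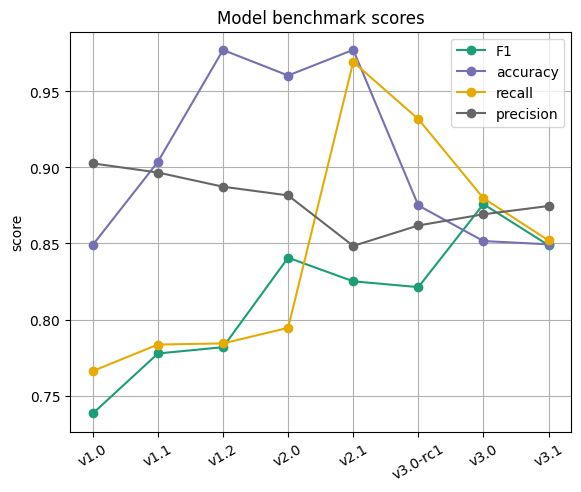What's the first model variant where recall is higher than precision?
v2.1

v2.0: recall ≈ 0.80 vs precision ≈ 0.88 (not yet); v2.1: recall ≈ 0.96 vs precision ≈ 0.84 (first crossover).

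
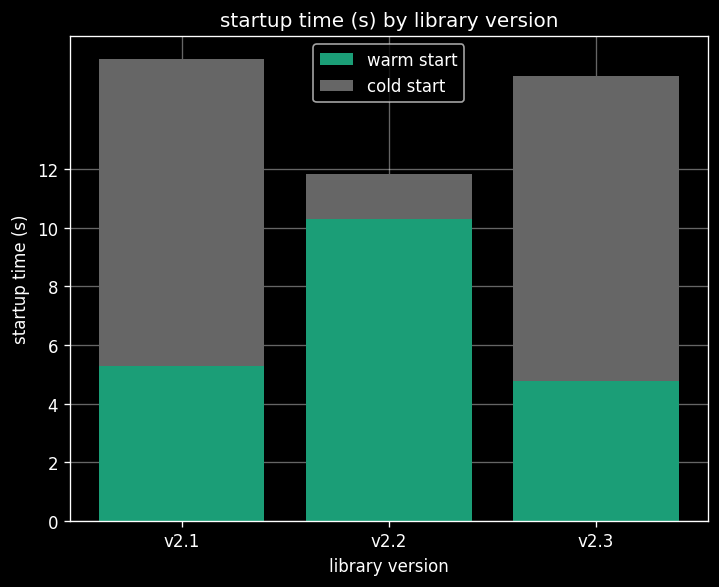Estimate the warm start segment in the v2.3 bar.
≈ 4

warm start top ≈ 4, bottom ≈ 0; segment ≈ 4.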